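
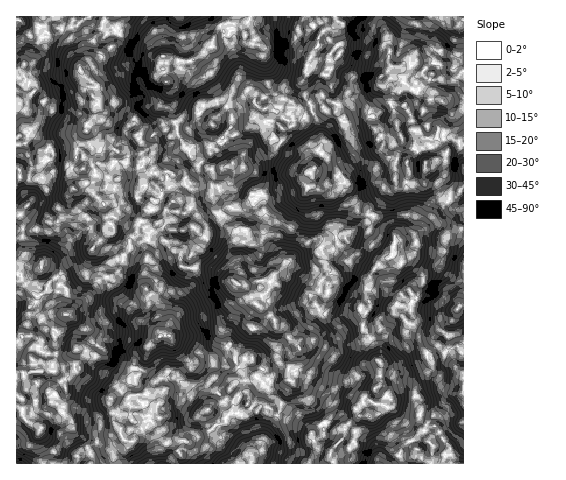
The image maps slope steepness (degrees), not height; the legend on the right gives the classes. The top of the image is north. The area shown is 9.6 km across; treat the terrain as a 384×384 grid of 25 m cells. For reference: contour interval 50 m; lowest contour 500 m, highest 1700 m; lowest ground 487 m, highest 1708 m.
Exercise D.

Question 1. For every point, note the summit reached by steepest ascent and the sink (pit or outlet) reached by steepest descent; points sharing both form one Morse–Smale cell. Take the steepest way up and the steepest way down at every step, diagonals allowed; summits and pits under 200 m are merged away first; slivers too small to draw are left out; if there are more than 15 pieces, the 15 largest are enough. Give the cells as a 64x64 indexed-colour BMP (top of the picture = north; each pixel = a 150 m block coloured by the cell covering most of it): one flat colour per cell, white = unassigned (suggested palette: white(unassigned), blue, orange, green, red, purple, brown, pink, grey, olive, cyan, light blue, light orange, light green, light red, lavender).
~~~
<image width="64" height="64" href="data:image/bmp;base64,Qk12CAAAAAAAAHYAAAAoAAAAQAAAAEAAAAABAAQAAAAAAAAIAAATCwAAEwsAABAAAAAAAAAA////ALR3HwAOf/8ALKAsACgn1gC9Z5QAS1aMAMJ34wB/f38AIr28AM++FwDox64AeLv/AIrfmACWmP8A1bDFACIiIiIhEREREREREAAAAAAAAAAAAAADMzMzMwAAAAAAIiIiIiEREREREREQAAAAAAAAAAAAAAMzMzMzMAAAAAAiIiIiIhERERERERAAAAAAAAAAAAAERDMzMzMwAAAAACIiIiIiIiIRERERERAAAAAAAAAAAAREQzMzMzMwAAAAIiIiIiIiIiERERERERAAAAAAAAAARERDMzMzMzMAAAAiIiIiIiIiERERERERERAAAAAAAAREREMzMzMzMzAAACIiIiIiIiIRERERERERAAAAAAAERERERDMzMzMzMAAAIiIiIiIiIhEREREREREAAAAAAEREREREREQzMzMzAAAiIiIiIiIhEREREREREQAAAAAARERERERERDMzMzMwACIiIiIiIiIREREREREREQAAAABEREREREREMzMzMzMAIiIiIiIiIiERERERERERAAAAAAREREREREQzMzMzMzMiIiIiIiIiIhEREREREREQAAAABERERERERDMzMzMzMyIiIiIiIiIiIRERERERERERERAUREREREREMzMzMzMzIiIiIiIiIiIhERERERERERERERREREREREQzMzMzMzAiIiIiIiIiIiERERERERERERERFERERERERDMzMzMzMCIiIiIiIiIiIhERERERERERERERREREREREMzMzMzMAIiIiIiIiIiIiIRERERERERERERFEREREREMzMzMzMwAiIiIiIiIiIiIhEREREREREREREUREREREQzMzMzMzACIiIiIiIiIiIiIhERERERERERERFEREREQzMzMzMzMAIiIiIiIiIiIiIhEREREREREREREURERERDMzMzMzMwAiIiIiIiIiIiIiERERERERERERERFEREREMzMzMzMzACIiIiIiIiIiIiIRERERERERERERERREREQzMzMzMzMwIiIiJ3IiIiIiIhEREREREREREREREURERDMzMzAAAzMiIiIndyIiIiIiERERERERERERERERREREMzMzMDMzMyIiIid3ciIiIiEREREREREREREREREUREQzMzMzMzMzIiIiJ3dyIiIiIRERERERERERERERERRERDMzMzMzMzMiIiJ3d3ciIiIhERERERERVVVRERERREREQzMzMzMzMyIiJ3d3d3ciIhERERERERFVVVERERRERERDMzMzMzMzInd3d3d3d3IiIREREREREVVVVREREUREREQzMzMzMzMnd3d3d3d3ciIhERERERERVVVVURERREREREMzMzMzMyd3d3d3d3d3IiERERERERFVVVVVERFERERERDMzMzMzJ3d3d3d3d3ciIREREREREVVVVVVVFEREREREMzMzMzMnd3d3d3d3d3IhERERERERVVVVVVVVVUREREQAMzMzMyd3d3d3d3d3chERERERERVVVVVVVVVVVUREQAAAMzMzJ3d3d3d3d3d8EREREAERVVVVVVVVVVVVVUQAAAADMzMnd3d3d3d8fMwRERERAAVVVVVVVVVVVVVVQAAAAAAzMyd3d3d3d3zMzMERERAAZlZVVVVVVVVVVVuwAAAAAAMwInd3d3d3zMzMzBEQAABmZmZVVVVVVVVVu7sAAAAAAAAid3d3d3zMzMzMwQAAAGZmZmVVVVVVVVW7uwAAAAAJkCJ3d3fHzMzMzMzMAAAAAGZmZmZVVVVVW7u7uwAAAJmZInd3d8zMzMzMzMgAAAAABmZmZmZlVVVbu7u7CZmZmZkAqqd6zMzMzMzMgAAAAAAGZmZmZmZVVbu7u7uZmZmZmQCqqqrMzMzMzIiIAAAAAAZmZmZmZru7u7u7u5mZmZmZAAAKqqzMzMzMiIgAAAAAAGZmZmZmW7u7u7u7mZmZmZkAAAqqrMzMzIiIiIAAAAAAZmZmZmVbu7u7u7u5mZmZmQAAqqqszMzMiIiIiGZmAABmZmZVVVW7u7u7u7mZmZmZAAqqqqrMzMzIiIiGZmZgAGZmZVVVVbu7u7u7uZmZmZkAqqqqqszMzMyIiIZmZgAAZmZlVVVbu7u7u5m5mZmZmQCqqqqqzMzMiIiIhmZmAAAGZlVVVVu7u7u5mZmZmZmZAKqqqqqsyIiIiIiGZmYAAABlVVVVW7u7u7mZmZmZmZkKqqqqqqyIiIiIiGAAZgAAAAVVVVW7u7u7uZmZmZmZmQqqqqqqqoiIiIiIgAAGAAAAZmZQAN3b27u7mZmZmZmZAKqqqqqoiIiIiIgAAAZmZmBmZgAN3d3d3bu5mZmZ7pkACqqqqqiIiIiIiAAABmZmZmb/8A3d3d3d27mZmZ7u6QCqqqqqqIiIiIiIAABmZmZmZv///d3d3d3dmZmZnu7pCqqqqqqIiIiIiIAABmZmZmZm///93d3d3d2ZmZme7ukKqqqqoIiIiIiIgAAGZmZmZmb///8ADd3d3dmZme7u7gAKqqqqCIiIiIiAAAZmZmZmZv///wAN3d3d3u7u7u7uAACqqqoAiIiIiIAAAAZmZmZv////AADd3d3e7u7u7u4AAKqqqgAAiIiIgAAAAGZmZm/////wAN3d3d7u7u7u7gAAqqqgAACIiIiAAAAAZmZv//////AA3d3d3u7u7u7uAACqqgAAAAiIiIAAAAAAZm///////wDd3d3e7u7u7u4AAKqqAAAACIiIgAAAAAAAD///////8N3d3d7u7u7u7gAAqqoAAACIiIiAAAAAAAAP////////3d3d7u7u7u7u"/>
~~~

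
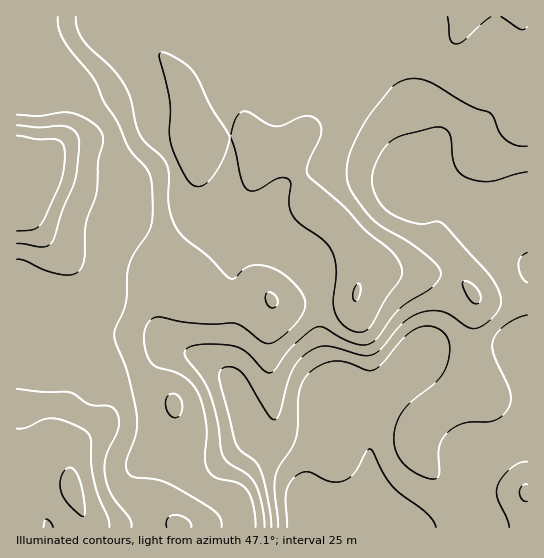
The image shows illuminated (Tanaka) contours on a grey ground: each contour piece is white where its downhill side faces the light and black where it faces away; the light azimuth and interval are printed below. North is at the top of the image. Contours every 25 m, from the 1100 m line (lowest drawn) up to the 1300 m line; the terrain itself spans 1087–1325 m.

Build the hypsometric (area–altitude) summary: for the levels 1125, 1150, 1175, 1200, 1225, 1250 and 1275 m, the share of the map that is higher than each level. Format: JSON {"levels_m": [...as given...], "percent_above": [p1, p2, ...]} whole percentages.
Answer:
{"levels_m": [1125, 1150, 1175, 1200, 1225, 1250, 1275], "percent_above": [87, 75, 66, 40, 22, 10, 6]}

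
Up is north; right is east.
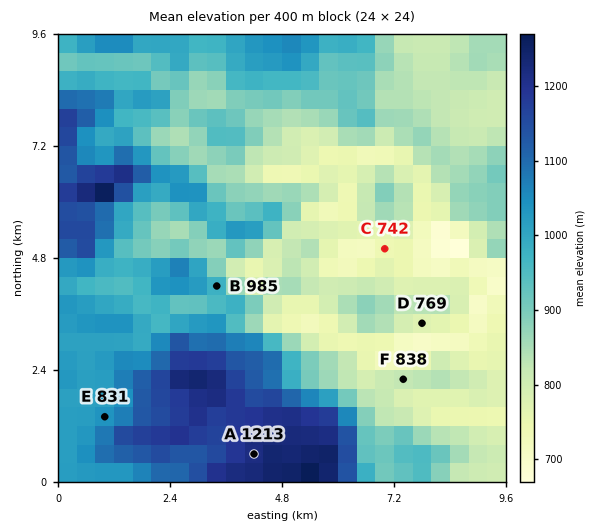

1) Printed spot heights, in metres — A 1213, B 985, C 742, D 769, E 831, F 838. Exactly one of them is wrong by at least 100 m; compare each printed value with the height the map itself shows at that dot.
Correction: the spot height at E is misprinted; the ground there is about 1031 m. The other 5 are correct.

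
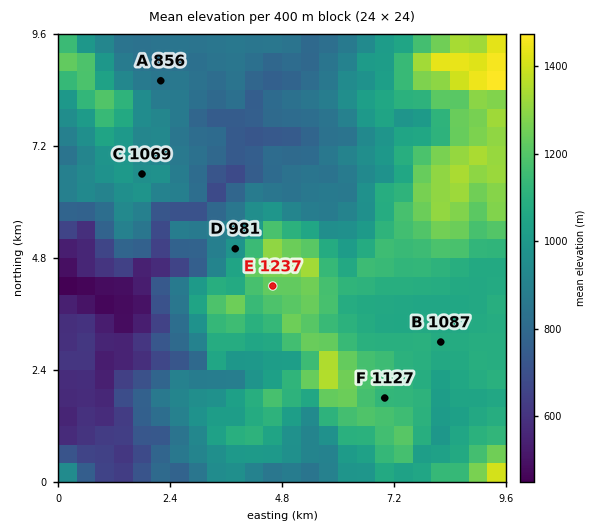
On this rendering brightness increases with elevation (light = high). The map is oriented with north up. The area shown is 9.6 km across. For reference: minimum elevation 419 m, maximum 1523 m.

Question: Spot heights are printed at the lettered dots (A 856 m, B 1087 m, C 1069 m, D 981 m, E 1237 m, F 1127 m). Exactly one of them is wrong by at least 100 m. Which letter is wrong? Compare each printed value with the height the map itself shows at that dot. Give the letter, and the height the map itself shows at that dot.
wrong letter C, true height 944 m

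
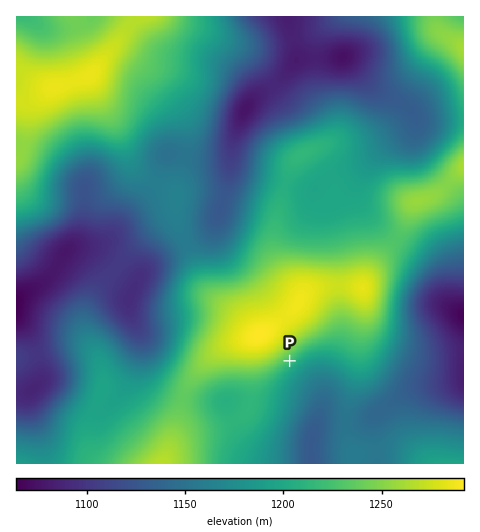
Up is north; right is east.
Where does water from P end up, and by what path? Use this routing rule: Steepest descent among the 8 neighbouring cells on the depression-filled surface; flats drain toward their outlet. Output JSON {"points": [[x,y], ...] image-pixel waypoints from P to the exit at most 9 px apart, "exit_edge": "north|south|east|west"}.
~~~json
{"points": [[290, 361], [299, 370], [308, 379], [318, 389], [321, 398], [321, 407], [319, 417], [315, 426], [313, 435], [312, 445], [312, 454], [312, 463]], "exit_edge": "south"}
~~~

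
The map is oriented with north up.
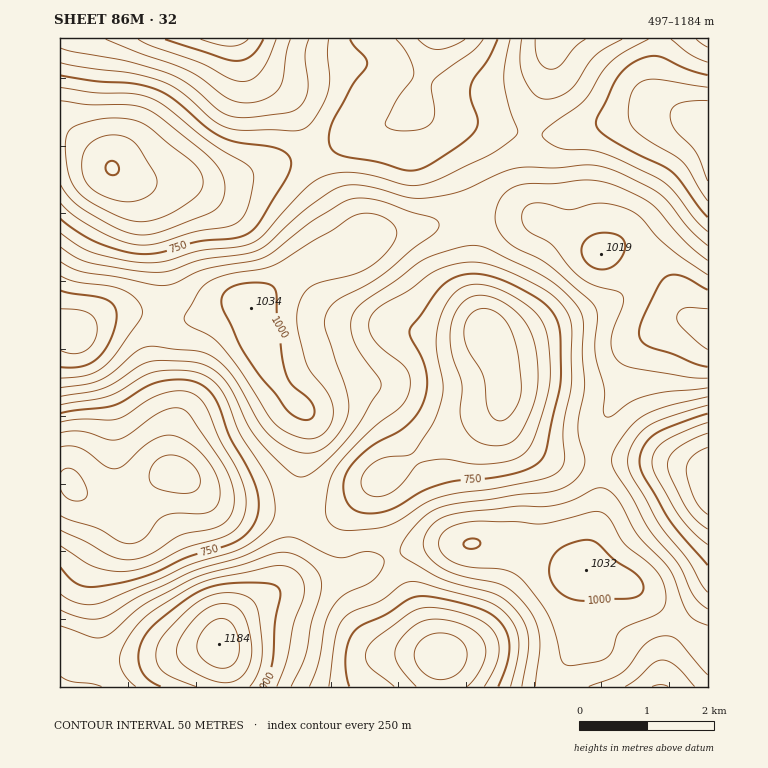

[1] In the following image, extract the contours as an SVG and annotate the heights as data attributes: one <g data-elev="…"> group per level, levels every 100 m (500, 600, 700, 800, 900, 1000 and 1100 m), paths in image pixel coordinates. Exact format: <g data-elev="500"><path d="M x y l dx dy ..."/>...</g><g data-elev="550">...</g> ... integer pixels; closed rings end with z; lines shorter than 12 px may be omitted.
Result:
<g data-elev="500"><path d="M111 175l-5-4 0-5 2-4 5-1 5 3 1 5-3 5z"/></g><g data-elev="600"><path d="M432 678l-10-7-6-8-2-9 3-9 7-7 10-4 12-1 11 5 7 6 3 7 0 8-4 9-5 6-9 4-8 2z"/><path d="M708 514l-8-7-5-8-7-17-2-12 1-7 5-6 7-6 9-4"/><path d="M60 447l11-1 10 2 25 18 10 3 9-4 16-17 12-8 12-5 10 1 17 9 14 13 10 17 4 17-2 12-6 7-10 3-25-1-12 2-8 6-12 17-12 5-12-1-23-14-27-8-11-4"/><path d="M496 420l-5-4-2-5-6-35-15-26-4-13 0-10 4-9 6-7 7-2 12 2 12 9 8 15 5 22 3 29-2 15-4 8-7 8-7 4z"/><path d="M130 220l-16-5-23-13-10-7-7-9-6-15-3-24 2-13 6-7 14-5 19-4 19 0 13 3 12 7 39 31 11 12 3 9-1 8-5 7-10 8-16 10-14 6-14 3z"/></g><g data-elev="700"><path d="M394 687l-25-21-3-8 1-9 8-10 34-25 10-5 10-2 20 3 21 6 14 6 9 9 5 10 1 13-4 14-11 19"/><path d="M708 545l-16-13-14-18-22-39-4-13 3-11 9-10 20-10 24-8"/><path d="M371 496l-6-4-4-7 1-8 4-7 7-7 8-4 26-3 5-2 17-24 7-14 6-17 1-12-6-37 0-17 5-20 10-17 6-6 8-4 8-2 9 1 22 7 26 16 9 11 6 13 3 15 1 27-1 15-5 20-10 29-6 12-13 9-19 4-22 1-30-5-22 3-7 4-12 16-10 9-12 5z"/><path d="M60 422l19-3 37 0 9-3 22-15 14-7 18-3 13 2 9 6 6 10 13 31 20 37 5 13 1 12-1 10-3 9-6 8-7 5-11 5-33 9-30 15-19 7-18 2-20-4-12-5-26-17"/><path d="M708 201l-24-38-8-7-25-14-14-10-7-8-2-12 2-14 3-8 5-6 7-4 14-1 49 8"/><path d="M60 87l34 6 39 1 20 5 15 10 43 34 36 21 5 7 2 7-7 30-4 9-7 6-10 4-32 5-44 13-19-1-23-9-31-17-17-15"/><path d="M483 39l-10 12-34 24-6 6-2 7 4 26-4 10-11 5-17 2-13-2-5-5 11-24 15-19 3-6-1-9-4-10-13-17"/></g><g data-elev="800"><path d="M329 687l6-49 3-11 5-7 8-8 27-10 24-17 10-4 10 2 63 17 11 6 11 8 8 13 4 16-2 16-6 28"/><path d="M652 687l8-2 8 2"/><path d="M708 592l-7-9-13-23-30-37-27-48-3-13 1-9 4-10 6-8 8-8 18-9 43-13"/><path d="M341 530l-10-6-5-10 2-24 5-16 10-15 22-23 13-12 24-18 5-8 3-11-1-11-4-9-25-20-9-12-2-12 2-7 3-5 11-8 24-12 25-19 17-7 17-3 17 1 22 8 33 16 16 11 7 8 5 9 4 17-1 52-8 42 1 34-4 10-8 6-13 4-46 9-37 4-19 5-13 6-26 17-13 6-31 3z"/><path d="M60 405l49-9 11-5 23-15 14-5 28-1 19 5 12 8 9 13 15 37 29 47 4 14 2 15-2 12-8 10-14 12-15 8-46 13-32 15-60 25-9 1-10-2-10-3-9-6"/><path d="M708 232l-14-14-22-28-13-11-39-19-19-7-12-3-22 0-9-3-12-6-4-5 1-4 5-5 36-27 17-27 11-12 13-9 23-13"/><path d="M60 63l28 5 43 5 31 8 21 12 31 28 15 7 14 2 54 1 8-3 7-6 9-13 6-14 3-15-3-26 2-15"/><path d="M510 39l-5 27-1 15 5 28 8 20 0 5-6 7-20 13-52 25-15 5-12 2-53-13-16-1-16 3-10 4-10 8-42 47-11 8-16 5-39 4-39 11-27 0-36-8-16-7-21-14"/><path d="M671 39l19 15 18 8"/></g><g data-elev="900"><path d="M291 687l15-33 5-30 9-27 2-12-2-8-5-9-11-9-12-5-9-2-10 2-28 10-36 9-16 5-50 27-30 27-10 5-12 0-31-11"/><path d="M589 687l22-9 10-5 8-7 16-22 9-5 10-3 6 0 7 4 31 35"/><path d="M60 676l11 5 20 2 10 4"/><path d="M708 625l-12-4-8-7-5-10-13-34-32-34-19-35-6-7-7-5-10-1-24 12-18 5-37 1-48 5-18 4-12 4-9 9-6 11 0 11 7 10 11 8 12 6 41 8 10 4 13 11 15 19 5 11 2 16-5 44"/><path d="M60 388l27-4 14-4 13-9 21-18 10-6 10-1 46 6 13 6 15 14 11 15 19 36 14 16 12 8 14 5 10 1 10-2 10-7 10-11 7-14 3-11-3-21-21-59 0-8 2-9 5-6 6-5 30-16 17-12 27-23 22-15 5-9-2-5-7-3-18-5-32-11-24-3-12 4-30 18-39 31-10 6-12 4-49 8-34 16-15 0-37-8-34-5-12-4-12-6"/><path d="M708 260l-22-18-27-31-9-8-25-13-20-8-21-2-28 4-36 1-8 3-7 5-5 7-4 10-1 8 1 7 4 9 6 6 9 7 24 11 10 7 40 35 7 8 2 10-3 34 9 35-1 24 2 5 3 1 3-1 19-14 16-6 21-4 41-4"/><path d="M106 39l33 14 46 16 16 9 27 20 8 4 10 1 10-1 11-4 8-5 4-5 4-8 3-27 4-14"/><path d="M535 39l1 12 3 10 5 6 6 2 6-1 5-3 13-17 11-9"/></g><g data-elev="1000"><path d="M264 687l9-26 2-39 5-30-2-4-5-3-23-2-29 1-20 7-21 13-30 25-6 9-4 8-2 8 1 9 6 13 7 6 9 5"/><path d="M577 600l56-2 8-4 2-4 0-5-6-10-22-15-19-18-7-2-10 1-13 4-9 6-6 9-2 10 2 10 6 10 9 6z"/><path d="M466 548l10 0 4-3 0-4-6-2-7 0-3 4 0 3z"/><path d="M302 419l5 1 5-2 2-4 0-5-4-8-18-16-6-11-4-20-7-65-6-5-11-1-17 1-11 4-7 6-1 11 19 42 17 27 18 20 10 15 8 7z"/><path d="M60 367l22-1 9-3 7-5 7-8 5-10 5-13 2-11-3-10-8-6-46-10"/><path d="M708 290l-27-14-9-1-7 2-6 8-13 26-6 14-1 8 3 8 6 5 26 8 22 10 12 3"/><path d="M598 269l7 0 6-2 9-8 4-7 1-7-1-5-4-4-9-3-12 0-8 3-7 6-3 8 3 9 6 7z"/><path d="M165 39l59 20 12 2 9-1 6-4 7-8 5-9"/></g><g data-elev="1100"><path d="M216 681l13 1 11-4 7-8 4-12 0-17-5-22-7-10-11-5-15 1-14 9-15 18-7 16 0 8 6 9 16 10z"/></g>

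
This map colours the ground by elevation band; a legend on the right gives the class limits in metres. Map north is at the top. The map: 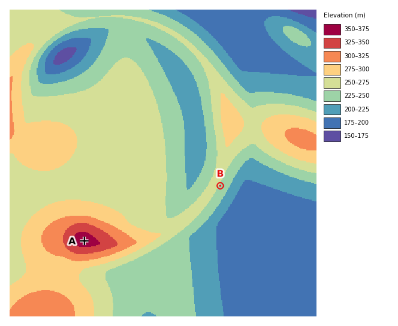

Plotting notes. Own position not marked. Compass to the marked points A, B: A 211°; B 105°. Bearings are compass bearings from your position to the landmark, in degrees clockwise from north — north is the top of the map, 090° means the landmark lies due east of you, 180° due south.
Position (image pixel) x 132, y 162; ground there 270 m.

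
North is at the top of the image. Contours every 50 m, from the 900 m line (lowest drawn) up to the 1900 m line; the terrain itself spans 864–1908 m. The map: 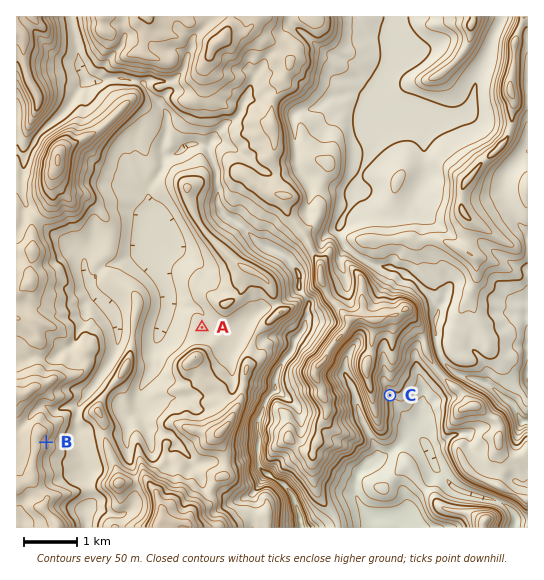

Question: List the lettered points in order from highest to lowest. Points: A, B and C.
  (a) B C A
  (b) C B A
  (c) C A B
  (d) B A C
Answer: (d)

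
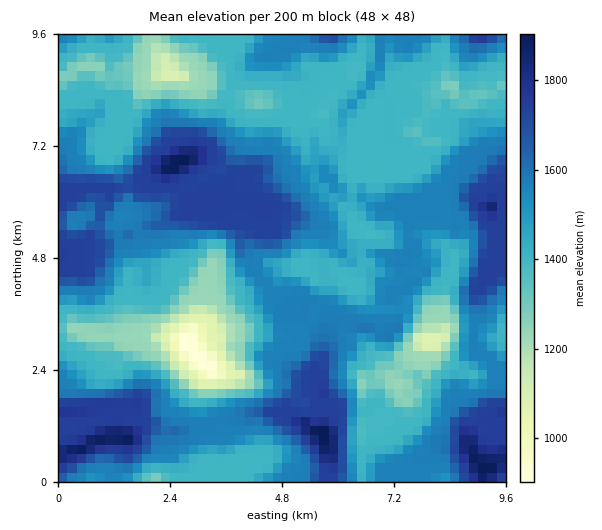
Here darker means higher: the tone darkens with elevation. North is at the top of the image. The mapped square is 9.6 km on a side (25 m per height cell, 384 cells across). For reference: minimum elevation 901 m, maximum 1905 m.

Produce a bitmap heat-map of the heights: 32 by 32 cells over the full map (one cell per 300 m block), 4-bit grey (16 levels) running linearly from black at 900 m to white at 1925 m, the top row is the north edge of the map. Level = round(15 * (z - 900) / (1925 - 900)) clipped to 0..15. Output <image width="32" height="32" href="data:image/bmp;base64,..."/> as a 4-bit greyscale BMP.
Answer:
<image width="32" height="32" href="data:image/bmp;base64,Qk12AgAAAAAAAHYAAAAoAAAAIAAAACAAAAABAAQAAAAAAAACAAATCwAAEwsAABAAAAAAAAAAAAAAABEREQAiIiIAMzMzAERERABVVVUAZmZmAHd3dwCIiIgAmZmZAKqqqgC7u7sAzMzMAN3d3QDu7u4A////ALqaqXd3d3eJqsy4mqqpve3curuZmHd3eJrNuIqqqs7u3u3duqmZiIib3rd4iqrO3cze7cqqqqqave63d3iqzczMzMzKqqqqvM3ct3d3irzMzMzMypiJmrzMzLh3ZoqrzKqqvLp2RWaKvMymdlZ5qqqph4mYUxEkerzLlmVWaIiamHd3dTEBNpqry5d2VVaJqnd2ZVQQE1aaqrupiGQ0iqh1VVVTECNFeaqqqaqUM2qXdmZVVTIjVoqqqqqqp1VqqIiHd3dURWeaqqqpmahViqmqqXd3dVV4mqqZh4qpd4zKzLqIh3ZVeamYeHeJqpeLzMzLmIh3VYqoh4eIiqqoeszMy6qpiHaaqpiJmJmqmHnMzMuqqqqZvMy6qod3mpmazLq6qrvMzMzMy6qHiaqqqszLu6qrzMzMzMupiJqqqqzdzMy7zMzMzMy6mYmJqqqszMzMvM3MzMzLqpqId4iaq8yqmZvO7czMyqmZd3d3eaq8qod5ze7cqqqoiHd3d3iqqqqHeKzMy6mqiIeHd3d3iaqJh3iqu6qIiHd3h3d3d4iIiIh3ipiId3d3d5h3d3d3iHd3dmZmZ3dnd3eJh3d3ZndndmVURVZ3d4d3eJd3dmd3ZWZlUzVWeJmYd3eYd3eId4dndVNFZ3mqqZmHmZmHmpiYiIZVd3d4mqqrqJqqmKvK"/>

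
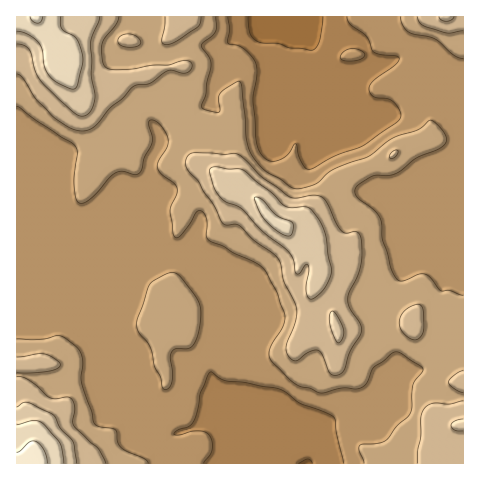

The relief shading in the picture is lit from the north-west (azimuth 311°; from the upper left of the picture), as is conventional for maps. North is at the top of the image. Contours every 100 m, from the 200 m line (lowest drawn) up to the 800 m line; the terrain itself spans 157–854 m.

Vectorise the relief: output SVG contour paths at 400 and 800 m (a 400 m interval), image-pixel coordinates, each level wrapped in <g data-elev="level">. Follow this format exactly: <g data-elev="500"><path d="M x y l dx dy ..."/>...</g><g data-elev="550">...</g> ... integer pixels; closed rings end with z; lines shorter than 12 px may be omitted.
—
<g data-elev="400"><path d="M148 463l-4-4-18-8-5-4-3-5-1-10-2-2-17-4-4-3-2-12-11-29 1-25-6-10-12-9-5-2-18 3-24 0"/><path d="M163 389l5 0 4-7 1-10-3-15 1-4 4-4 13 0 5-3 5-11 3-16-1-12-4-9-15-21-8-5-10 4-13 9-13 38 2 10 12 15 3 18 7 11z"/><path d="M463 295l-14-5-9 0-9-12-6-4-7 0-15 7-6-2-6-10-8-28-1-17-2-7-7-8-15-10-3-6 2-7 13-9 6-2 12 1 8-2 21-16 25-11 4-4 1-4-7-12-7-6-3-1-12 10-27 9-23 18-35 13-18 14-15 5-8-1-12-9-16-9-13-17-5-15-1-22-5-34-5 1-15 11-2 4 2 12-1 2-13-2-4-2 4-13 1-12 4-19-2-7-8-11 2-4 12-10 2-5-1-10"/><path d="M17 106l58 40 2 7-3 23 0 11 2 12 5 4 4-1 7-5 17-19 7-5 7-2 13 4 4-2 2-5 2-10 8-17-3-19 4-2 6 4 7 9 2 8-2 7-8 13 0 7 3 6 13 9 3 6 0 5-7 16 4 26 2 2 4-2 10-12 6-12 5-1 3 3 3 6-1 15 2 4 47 23 10 8 12 22 8 24-2 11-13 21-1 9 4 6 22 21 26 9 21-5 18 0 7-5 7-16 22-15 6 2 19 13 2 4-10 14-1 22-2 7-13 12-12 15-7 2-18 3-1 5 5 12"/><path d="M400 17l3 9 6 6 25 7 20 16 9 4"/></g><g data-elev="800"><path d="M47 463l-3-14-4-5-5-3-6 1-9 9-3 1"/><path d="M30 17l3 4 5 2 3-2 2-4"/></g>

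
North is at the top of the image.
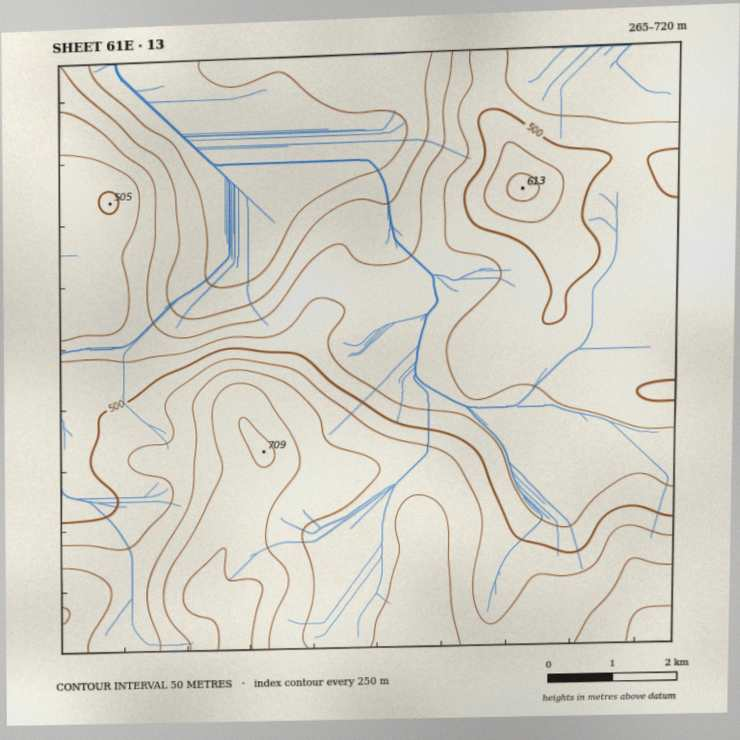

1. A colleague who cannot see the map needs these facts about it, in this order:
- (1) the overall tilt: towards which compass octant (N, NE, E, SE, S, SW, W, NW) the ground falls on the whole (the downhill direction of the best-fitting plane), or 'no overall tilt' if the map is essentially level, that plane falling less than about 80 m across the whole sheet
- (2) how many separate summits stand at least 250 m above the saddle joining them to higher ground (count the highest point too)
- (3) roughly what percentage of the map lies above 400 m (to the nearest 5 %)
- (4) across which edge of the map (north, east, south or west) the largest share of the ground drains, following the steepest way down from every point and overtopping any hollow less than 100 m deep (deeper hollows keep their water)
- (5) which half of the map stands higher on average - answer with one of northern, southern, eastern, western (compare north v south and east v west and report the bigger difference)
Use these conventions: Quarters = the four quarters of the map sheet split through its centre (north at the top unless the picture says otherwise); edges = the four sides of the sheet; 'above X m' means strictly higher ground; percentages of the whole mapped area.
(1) Overall the map slopes down towards the north.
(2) Counting only tops that stand 250 m proud, the map has 1 summit.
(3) Ground above 400 m makes up about 80 % of the sheet.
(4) Most of the ground drains across the northern edge.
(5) Taken as a whole, the southern half is higher than the northern.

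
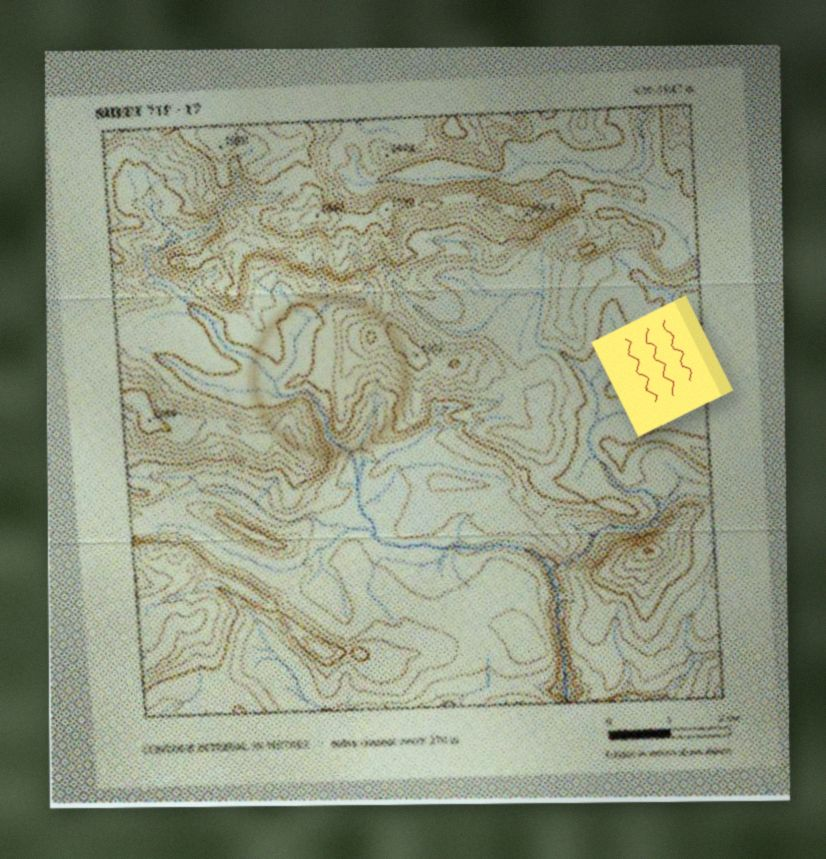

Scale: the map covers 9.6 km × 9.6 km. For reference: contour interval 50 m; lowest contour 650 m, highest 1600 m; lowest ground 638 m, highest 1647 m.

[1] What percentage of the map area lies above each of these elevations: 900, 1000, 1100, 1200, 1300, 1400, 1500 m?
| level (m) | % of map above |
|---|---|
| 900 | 77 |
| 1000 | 55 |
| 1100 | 35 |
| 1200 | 24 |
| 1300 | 12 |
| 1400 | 7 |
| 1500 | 3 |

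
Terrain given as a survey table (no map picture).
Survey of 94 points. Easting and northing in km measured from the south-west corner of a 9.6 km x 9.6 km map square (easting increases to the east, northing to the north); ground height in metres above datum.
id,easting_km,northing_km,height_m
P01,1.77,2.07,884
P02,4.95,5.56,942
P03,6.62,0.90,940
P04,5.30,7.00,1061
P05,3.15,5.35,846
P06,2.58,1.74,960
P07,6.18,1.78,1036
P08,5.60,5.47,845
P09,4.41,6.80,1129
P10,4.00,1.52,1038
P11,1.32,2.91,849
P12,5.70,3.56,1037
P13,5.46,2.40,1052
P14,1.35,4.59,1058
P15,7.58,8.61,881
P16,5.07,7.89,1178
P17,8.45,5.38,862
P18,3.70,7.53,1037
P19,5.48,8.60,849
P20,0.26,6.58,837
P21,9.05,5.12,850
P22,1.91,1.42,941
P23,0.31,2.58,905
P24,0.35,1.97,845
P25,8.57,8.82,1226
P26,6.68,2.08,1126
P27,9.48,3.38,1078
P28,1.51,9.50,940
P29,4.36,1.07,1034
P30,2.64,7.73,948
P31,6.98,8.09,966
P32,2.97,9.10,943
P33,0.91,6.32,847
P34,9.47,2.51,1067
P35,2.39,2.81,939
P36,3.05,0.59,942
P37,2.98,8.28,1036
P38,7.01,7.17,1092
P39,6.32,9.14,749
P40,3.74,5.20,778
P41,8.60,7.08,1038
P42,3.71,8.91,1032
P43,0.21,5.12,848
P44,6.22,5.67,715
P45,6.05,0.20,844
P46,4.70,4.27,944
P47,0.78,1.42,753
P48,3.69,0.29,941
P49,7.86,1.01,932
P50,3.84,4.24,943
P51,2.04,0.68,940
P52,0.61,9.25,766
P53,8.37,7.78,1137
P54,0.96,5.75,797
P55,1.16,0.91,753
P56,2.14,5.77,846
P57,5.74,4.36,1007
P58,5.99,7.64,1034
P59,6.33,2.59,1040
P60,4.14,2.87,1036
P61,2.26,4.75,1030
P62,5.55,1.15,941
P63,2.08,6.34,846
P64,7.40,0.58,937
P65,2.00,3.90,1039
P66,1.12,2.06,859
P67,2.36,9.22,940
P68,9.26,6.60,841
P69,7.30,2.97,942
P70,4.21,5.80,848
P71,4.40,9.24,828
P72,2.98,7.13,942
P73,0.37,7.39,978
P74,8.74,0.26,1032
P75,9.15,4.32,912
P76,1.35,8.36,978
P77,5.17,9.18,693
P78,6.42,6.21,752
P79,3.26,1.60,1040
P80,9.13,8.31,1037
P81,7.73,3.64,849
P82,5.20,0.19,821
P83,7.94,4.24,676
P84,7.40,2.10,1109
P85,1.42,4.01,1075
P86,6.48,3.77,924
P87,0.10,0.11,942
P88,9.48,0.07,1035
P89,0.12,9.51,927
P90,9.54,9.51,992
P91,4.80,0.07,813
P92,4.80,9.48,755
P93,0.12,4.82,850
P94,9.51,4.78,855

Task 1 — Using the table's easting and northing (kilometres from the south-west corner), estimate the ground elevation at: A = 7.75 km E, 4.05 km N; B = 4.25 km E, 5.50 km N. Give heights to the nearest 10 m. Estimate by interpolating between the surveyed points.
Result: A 690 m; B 860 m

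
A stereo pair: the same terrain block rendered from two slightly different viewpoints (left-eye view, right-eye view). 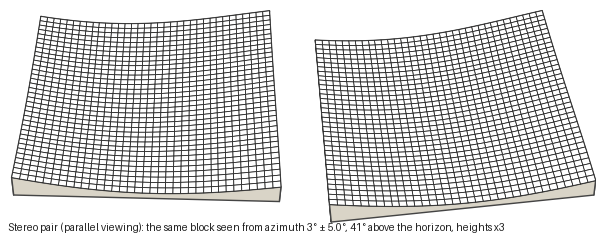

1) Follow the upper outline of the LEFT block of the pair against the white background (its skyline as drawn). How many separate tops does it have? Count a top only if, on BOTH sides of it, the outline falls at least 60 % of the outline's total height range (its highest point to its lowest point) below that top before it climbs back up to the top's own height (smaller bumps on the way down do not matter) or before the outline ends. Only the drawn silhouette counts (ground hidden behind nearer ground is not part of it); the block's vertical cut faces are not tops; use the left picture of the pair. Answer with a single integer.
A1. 2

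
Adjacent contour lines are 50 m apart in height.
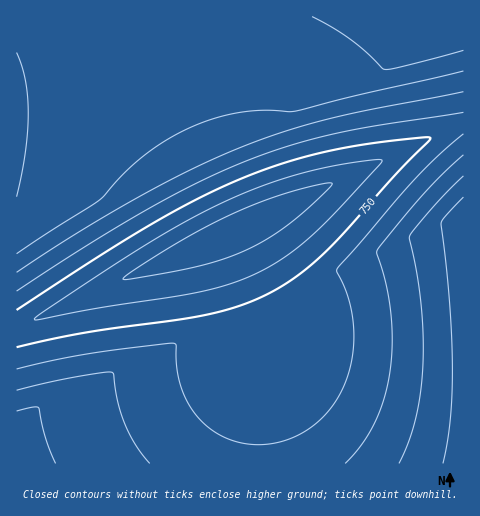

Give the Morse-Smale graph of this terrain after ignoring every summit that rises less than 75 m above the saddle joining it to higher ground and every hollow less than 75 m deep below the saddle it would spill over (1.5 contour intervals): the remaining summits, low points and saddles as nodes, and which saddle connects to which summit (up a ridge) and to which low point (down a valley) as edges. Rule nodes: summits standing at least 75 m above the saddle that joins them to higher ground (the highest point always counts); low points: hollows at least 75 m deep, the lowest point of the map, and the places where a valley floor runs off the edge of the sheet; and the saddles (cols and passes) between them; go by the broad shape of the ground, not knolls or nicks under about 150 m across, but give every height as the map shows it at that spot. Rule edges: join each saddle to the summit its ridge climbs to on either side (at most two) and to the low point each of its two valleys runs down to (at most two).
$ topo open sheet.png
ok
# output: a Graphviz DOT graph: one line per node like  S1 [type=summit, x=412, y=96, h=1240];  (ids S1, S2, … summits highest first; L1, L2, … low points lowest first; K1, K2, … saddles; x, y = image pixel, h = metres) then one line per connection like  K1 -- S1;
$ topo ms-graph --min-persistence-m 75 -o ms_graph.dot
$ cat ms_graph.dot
graph terrain {
  S1 [type=summit, x=237, y=227, h=893];
  L1 [type=low, x=463, y=22, h=512];
  L2 [type=low, x=463, y=217, h=517];
  L3 [type=low, x=17, y=462, h=585];
  K1 [type=saddle, x=463, y=123, h=722];
  K2 [type=saddle, x=255, y=463, h=685];
  K1 -- S1;
  K1 -- L1;
  K1 -- L2;
  K2 -- S1;
  K2 -- L2;
  K2 -- L3;
}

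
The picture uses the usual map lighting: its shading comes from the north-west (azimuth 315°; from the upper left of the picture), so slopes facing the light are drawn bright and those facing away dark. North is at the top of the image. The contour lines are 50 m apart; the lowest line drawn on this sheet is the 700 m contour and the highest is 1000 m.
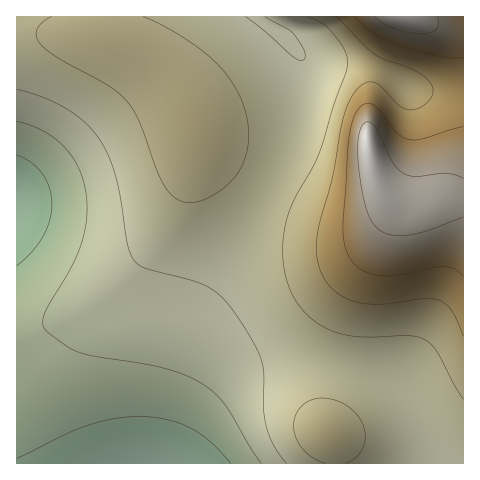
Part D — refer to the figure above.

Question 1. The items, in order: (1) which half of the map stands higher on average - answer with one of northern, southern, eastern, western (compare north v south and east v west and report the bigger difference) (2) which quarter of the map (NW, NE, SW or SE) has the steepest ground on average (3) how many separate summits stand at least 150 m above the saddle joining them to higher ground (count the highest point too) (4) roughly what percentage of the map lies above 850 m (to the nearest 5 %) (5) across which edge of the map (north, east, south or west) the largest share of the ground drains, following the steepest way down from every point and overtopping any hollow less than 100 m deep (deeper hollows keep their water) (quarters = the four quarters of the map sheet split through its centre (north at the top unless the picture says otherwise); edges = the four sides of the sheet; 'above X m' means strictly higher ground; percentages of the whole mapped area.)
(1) Taken as a whole, the eastern half is higher than the western.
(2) Slopes are steepest in the north-east quarter.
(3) There is 1 summit with 150 m or more of prominence.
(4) About 35 % of the map lies above 850 m.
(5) Most of the ground drains across the southern edge.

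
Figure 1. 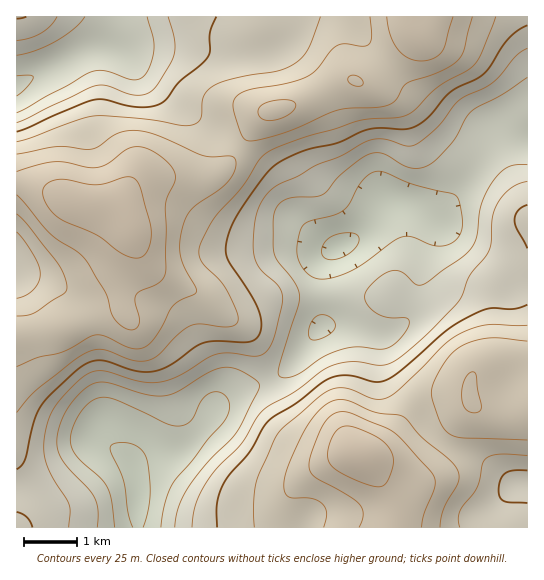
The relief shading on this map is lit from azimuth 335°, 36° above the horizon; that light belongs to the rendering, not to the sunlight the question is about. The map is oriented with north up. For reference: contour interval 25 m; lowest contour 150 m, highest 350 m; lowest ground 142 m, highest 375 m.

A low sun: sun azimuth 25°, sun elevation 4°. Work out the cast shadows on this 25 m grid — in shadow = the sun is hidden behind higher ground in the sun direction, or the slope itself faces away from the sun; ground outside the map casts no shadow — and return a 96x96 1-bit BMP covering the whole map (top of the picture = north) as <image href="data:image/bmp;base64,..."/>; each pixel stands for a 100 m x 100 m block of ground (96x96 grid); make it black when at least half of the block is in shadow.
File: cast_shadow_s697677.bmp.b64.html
<image width="96" height="96" href="data:image/bmp;base64,Qk2+BAAAAAAAAD4AAAAoAAAAYAAAAGAAAAABAAEAAAAAAIAEAAATCwAAEwsAAAIAAAAAAAAA////AAAAAAAAAAAAAAAAAAAAAAAAAAAAAAAAAAAAAAAAAAAAAAAAAAAAAAAAAAAAAAAAQAAAAAAAAAAAAAAA/AAAAAAAAAAAAAAA/4AAAAAAAAAAAAAA/8AAAAAAAAAAAAAA/8AAAAAAAAAAAAAA/8AAAAAAAAAAAAAAf4AAAAwAAAAAAAAAPwAAAB4AAAAAAAAADAAAAD8AAAAAAAAAAAAAAH8AAAAAAAAAAAAAAH8AAAAAAAAAAAAAAP8AD8AAAAAAAAAAAf8AH/AAAAAAAAAAA/4AH/wAAAAAAAAAAcAAP/4AAAAAAAAAAAAAP/8AAAAAAAAAAAAAP/+AAAAAAAAAAAAAP//AAAAAAAAAAAAAP//AAAAAAAAAAAAAP//gAAAAAAAAAAAAP//wCAAAAAAAAAAAP//wPgAAAAAAAAAAP//4P4AAAAAAAAAAP//8P8AAAAAAAAAAH//8P+AAAAAAAAAAH//wH/AAAAAAAAAAH//gH/gAAAAAAAAAH/+AH/gAAAAAAAAAD/+AH/gAAAAAAAAAB/8AH/gAAAAAAAAAA/4AH/AAAAAAAAAAAfwAH+AAAAAAAAAAAPAAH4AAAAAAAAAAAEAADgAAAAAAAAAAAAAAAAAAAAAAAAAAAAAAAAAAAAAAAAAAAAAAAAAAAAAAAAAAAAAAAAAAAAAAAAAAAAAAAAAAAAAAAAAAAAAAAAAAAAAAAAAAAAAAAAAAAAAAAAAAAAAAAAAAAAAAAAAAAAAAAAAAAAAAAABwAAAAAAAAAAAAAAD8AAAAAAAAAAAAAAD+AAAAAAAAAAAAAAD/AAAAAAAAAAAAAAD/gAAAAAAAAAAAAAD/gAAAAAAAAAAAAAD/gAAAAAAAAAAAAAD/gAAAAAAAAAAAAAD/gAAAAAAAAAAAAAD/AAAAAAAAAAAAAAD+AAAAAAAAAAAAAAD8AAAAAAAAAAAAAAD4AAAAAAAAAAAAAADwAAAAAAAAAAAAAADAAAAAAAAAAAAAAAAAAAAAAAAAAAfAAAAAAAAAAAAAAP/gAAAAAAAAAAAAA//wAAAAAAAAAAAAD//wAAAAAAAAAAAAH//wAAAAAAAAAAAAH//gAAAAAAAAAADwn//AAAAAAAAAAAH///+AAAAAAAAAAAP///8AAAAAAAAAAAP///+AAAAAAAAAAAP///+AAAAAAAAAAAP/9//AAAAAAAAAAAH/5//AAAAAAAAAAAAeA//AAAAAAAAAAAAAA//AAAAAAAAAAAAAA/8AAAAAAAAAAAAAA/wAAAAAAAAAAAAAAfAAGAAAAAAAAAAAAAAAPAAAAAAAAAAAAAAAfgAAAAAAAAAAAAAA/gAAAAAAAAAAAAAA/gAAAAAAAAAAAAAB/AAAAAAAAAAAAAAI4AAAAAAAAAAAAAAYAADAAAAAAAAAAAAAAADgAAAAAAAAAAAAAADwAAAAAAAAAAAAAADwAAAAAAAAAAAAAADgAAAAAAAAAAAAAAAAAAAAAAAAAAAAAAAAAAAAAAAAAAAAAAAAAAAAAAAAAAAAAAAAAAAAAAAAAAAAAAA="/>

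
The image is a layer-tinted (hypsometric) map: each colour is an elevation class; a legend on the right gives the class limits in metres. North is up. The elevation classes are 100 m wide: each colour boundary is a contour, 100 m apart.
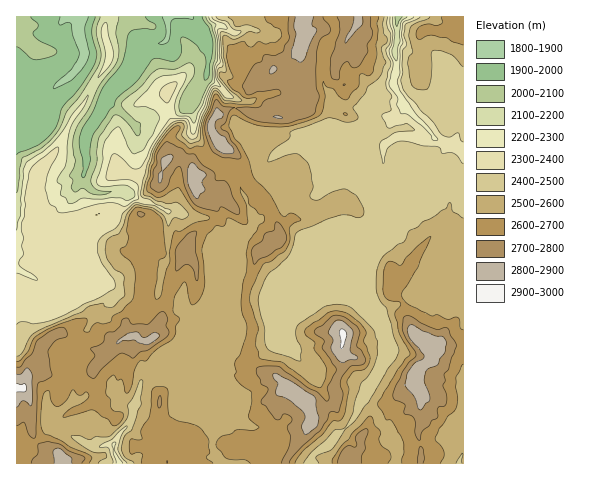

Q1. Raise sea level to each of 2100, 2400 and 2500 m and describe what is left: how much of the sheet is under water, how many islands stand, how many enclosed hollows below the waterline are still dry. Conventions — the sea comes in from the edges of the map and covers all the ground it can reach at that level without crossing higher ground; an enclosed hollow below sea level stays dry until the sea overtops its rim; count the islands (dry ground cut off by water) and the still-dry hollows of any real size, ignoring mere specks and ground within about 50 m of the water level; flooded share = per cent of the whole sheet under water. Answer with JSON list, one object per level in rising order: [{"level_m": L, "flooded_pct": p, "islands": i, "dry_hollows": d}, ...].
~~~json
[{"level_m": 2100, "flooded_pct": 9, "islands": 0, "dry_hollows": 0}, {"level_m": 2400, "flooded_pct": 23, "islands": 0, "dry_hollows": 0}, {"level_m": 2500, "flooded_pct": 41, "islands": 0, "dry_hollows": 0}]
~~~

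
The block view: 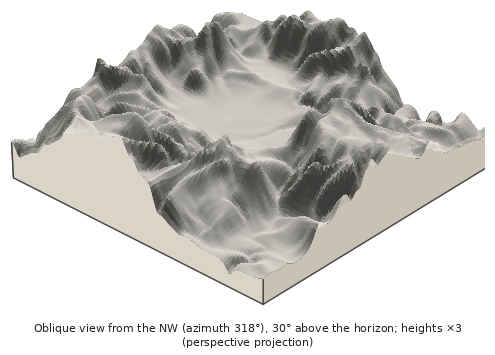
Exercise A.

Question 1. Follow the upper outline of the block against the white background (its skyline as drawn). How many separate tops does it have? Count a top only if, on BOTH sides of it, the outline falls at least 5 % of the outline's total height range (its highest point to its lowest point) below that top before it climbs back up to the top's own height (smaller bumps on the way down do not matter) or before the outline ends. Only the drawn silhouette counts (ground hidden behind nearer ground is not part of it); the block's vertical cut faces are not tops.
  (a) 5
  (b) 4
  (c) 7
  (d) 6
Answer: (d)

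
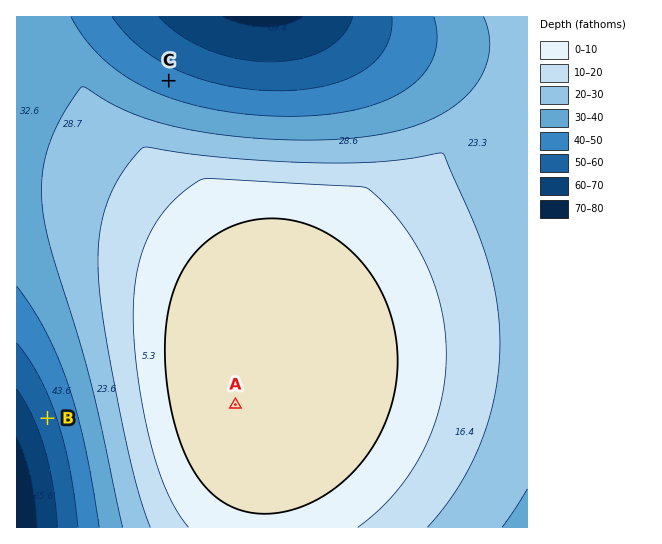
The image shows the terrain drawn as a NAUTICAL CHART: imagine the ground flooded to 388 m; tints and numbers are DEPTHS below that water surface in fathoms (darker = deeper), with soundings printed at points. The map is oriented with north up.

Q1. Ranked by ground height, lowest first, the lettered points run B C A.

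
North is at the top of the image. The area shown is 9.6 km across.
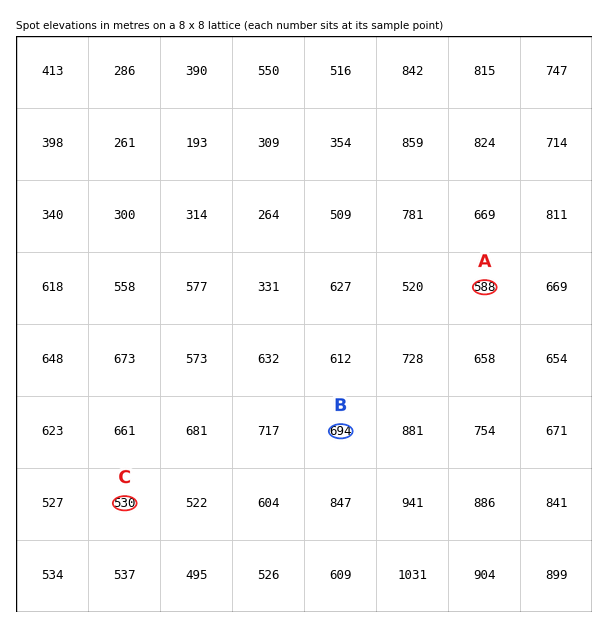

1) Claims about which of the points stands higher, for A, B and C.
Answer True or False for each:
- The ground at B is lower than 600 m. False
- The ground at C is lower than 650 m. True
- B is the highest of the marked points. True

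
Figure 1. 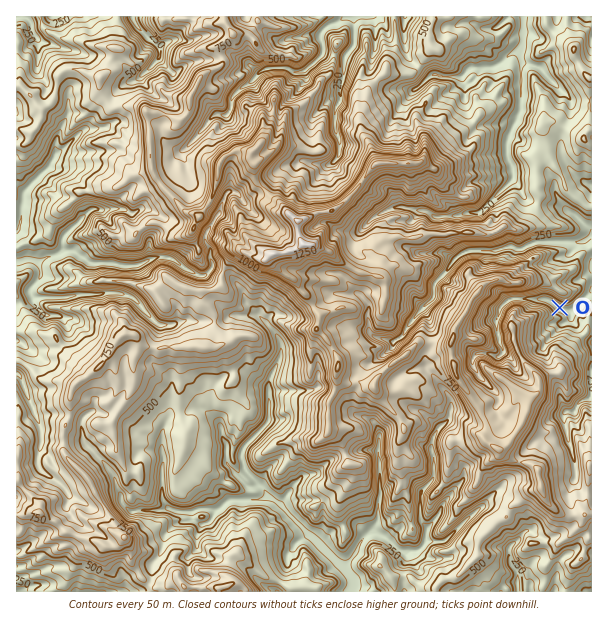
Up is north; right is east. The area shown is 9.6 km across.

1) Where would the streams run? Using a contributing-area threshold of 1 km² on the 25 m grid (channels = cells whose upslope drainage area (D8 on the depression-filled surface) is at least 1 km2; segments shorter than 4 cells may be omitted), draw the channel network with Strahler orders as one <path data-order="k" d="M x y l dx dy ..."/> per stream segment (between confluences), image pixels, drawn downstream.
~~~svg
<path data-order="3" d="M345 567l2 2 0 3 6 6 1 3 0 6-3 4"/><path data-order="1" d="M509 549l0 9 1 2 0 3 8 10 0 18"/><path data-order="2" d="M426 542l-3 3 0 1-6 5-18 0-12-12-1 0-3-3-6-3-9 1"/><path data-order="2" d="M368 534l-8 8-4 9 0 3-6 6 0 1-5 6"/><path data-order="1" d="M203 524l6-2 4-4 0-3 3-5"/><path data-order="1" d="M464 522l-18 18-3 2-17 0"/><path data-order="2" d="M216 510l2 0 9-9 3-1 31 0 2-2 12 2"/><path data-order="2" d="M170 509l6 1 1 2 15 0 6-3 14 0 1 1 3 0"/><path data-order="3" d="M275 500l33 33 1 3 2 0 30 30 4 1"/><path data-order="2" d="M258 485l6 4 2 5 4 1 5 5"/><path data-order="1" d="M51 477l-6-4-1 0-6-8 0-10 1-2 0-4 2-2 0-19-5-9 0-3-3-5 0-3-3-4 0-3-4-8-3-12-3-6-3-1"/><path data-order="1" d="M378 452l0 7 2 2 0 40-2 2 0 16-4 8 0 3-2 0-4 4"/><path data-order="1" d="M567 438l0-6-1-1 0-5-2-1 0-12 2-2 7 0 8-10 3-2 4 0 3-3 0-28"/><path data-order="1" d="M162 431l0 25 2 2 0 4-2 2 0 34 8 11"/><path data-order="1" d="M221 428l1 3 0 7 5 6 0 20 6 6 1 4 12 12 9 0 3-1"/><path data-order="1" d="M81 422l0 9 2 1 0 8 1 3 23 22 0 2 3 3 6 10 1 9 3 3 0 8 2 3 7 7 5 2 1-2 27 0 2-1 6 0"/><path data-order="1" d="M450 411l-1 8-12 12 0 1-3 3 0 3-2 2 0 6-1 1 0 3 3 6 0 21-14 17 0 25 2 3 6 6-2 3 0 11"/><path data-order="1" d="M476 354l3-1 9 0 1 1 3 0 6 3 5-4 0-5-3-4 0-5-2-1 0-5-1-1 0-14 3-6 0-4 10-9 36 0 15 10 8 2 1-2 3 0 18-18 0-3"/><path data-order="1" d="M150 317l-18-20-6-1-1-2-5 0-1-1-17 0-1 1-24 0-2 2-6 0-1 1-35 0-3-4"/><path data-order="1" d="M258 315l17 17 6 10 0 14-12 25 0 41-26 25-1 3 0 11 1 1 0 5 2 3 12 12 1 3"/><path data-order="1" d="M41 311l-6-6-2-6-3-3 0-3"/><path data-order="1" d="M359 294l9 9 1 3 0 3-1 2 1 21 8 6 4 0 6 3 8 0 6-3 3-3 3-8 4-4 0-2 5-4 0-2 18-18 0-12 1-3 14-13 3-6 9-9 6-3 30 0 1-2 3 0 6-3 5 0 4 3 5 0 13-7 50 0 7-6"/><path data-order="2" d="M30 293l2-6 7-8 2-3 0-7-2-2 0-4-3 0-1-2"/><path data-order="3" d="M35 261l-3-1-15 1"/><path data-order="2" d="M59 254l-2 1-9 2-7 4-6 0"/><path data-order="1" d="M374 218l9-5 3-3 3 0 6-3 10 0 2 2 6 0 1 1 11 0 9 6 22 0 2-1 4 0 2-2 4 0 2-1 7 1 3-1 32-32 1-3 0-6-1-1 0-5-5-7 0-18 5-9 0-3 4-6 2-6 3-5 0-45 1-3"/><path data-order="1" d="M98 209l-5 0-3 1-22 23-3 1-3 6 0 11-3 3"/><path data-order="1" d="M228 192l-4 6 0 3-3 5 0 4-2 3-10 15-3 6 0 3-2 2 2 4 4 5 0 12 3 6-1 3-6 6-3 1-6-1-12-6-11-9-6-2-1-1-11 0-4 3-3 0-12 6-17 0-6-3-24 0-7-6-5-2-4-4-11 0-3 3-1 0"/><path data-order="1" d="M329 165l3-1 6-6 1-3 0-17-4-9 0-19 6-11 0-13 1-2 0-6 2-1 0-18 3-6 6-6 1-3 0-24 2 0 3-3"/><path data-order="1" d="M63 149l-3 3-4 1 0 3-3 3-3 6-26 26 0 4-1 2 0 9-2 1 0 14-1 1 0 5-3 6"/><path data-order="1" d="M185 149l13-14 0-1 8-8 3-6 6-6 7 0 3 2 5-5 1-3 0-9 2-3 9-9 6-3 13-13 6-3 20 0 7 4 8 0 3-1 6-6 1 0 9-9 2-3 0-9-3-6 1-6 6-6 6-2 11-6 9 0 1-1 5 0"/><path data-order="1" d="M416 89l1 0 14-14 9 0 1 2 21 0 3-3 0-2 2 0 4-4 20 0 1-2 3 0 6-3 11-10 4-2 5-6"/><path data-order="1" d="M537 66l-9-1-1-2-5 0"/><path data-order="2" d="M522 63l0-3-1-1 0-14"/><path data-order="1" d="M159 57l0-9-10-10-2 0-3-3 0-2-9-9-3-7"/><path data-order="2" d="M521 45l3-4 0-24"/><path data-order="1" d="M38 39l-6-7 0-5-2-1-1-6-3-3-9 0"/><path data-order="2" d="M359 17l15 0"/>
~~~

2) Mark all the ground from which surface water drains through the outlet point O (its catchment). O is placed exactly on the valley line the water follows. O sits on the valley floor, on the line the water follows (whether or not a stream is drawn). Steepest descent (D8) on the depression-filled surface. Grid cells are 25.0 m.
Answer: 2.876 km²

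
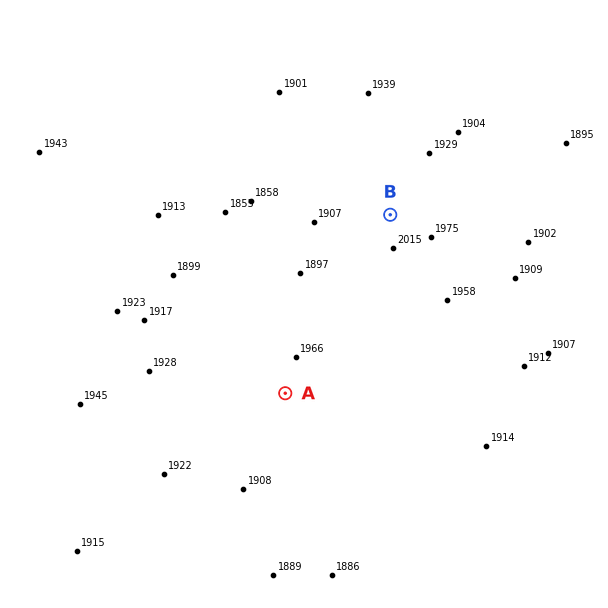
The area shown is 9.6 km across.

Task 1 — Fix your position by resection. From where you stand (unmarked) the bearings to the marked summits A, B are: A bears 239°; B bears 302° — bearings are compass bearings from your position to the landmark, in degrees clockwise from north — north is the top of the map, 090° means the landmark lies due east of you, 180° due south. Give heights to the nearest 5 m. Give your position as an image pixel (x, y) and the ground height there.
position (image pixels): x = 484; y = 274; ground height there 1920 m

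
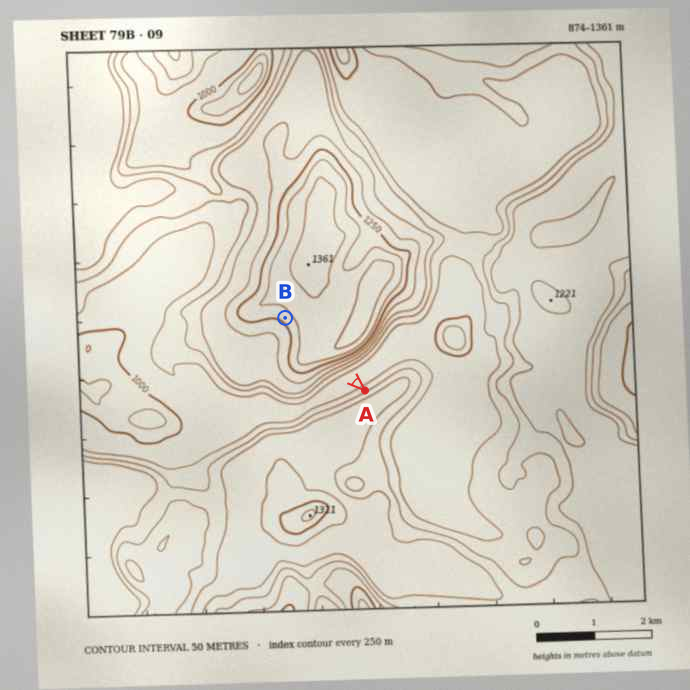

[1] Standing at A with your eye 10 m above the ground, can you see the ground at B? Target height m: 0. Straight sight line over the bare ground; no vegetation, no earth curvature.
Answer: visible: false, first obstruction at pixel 338 366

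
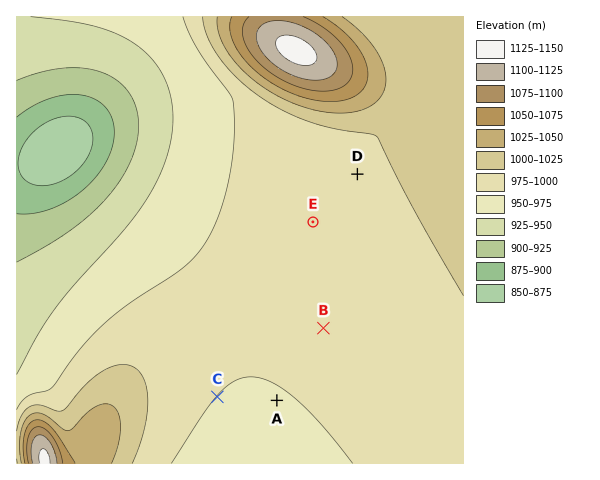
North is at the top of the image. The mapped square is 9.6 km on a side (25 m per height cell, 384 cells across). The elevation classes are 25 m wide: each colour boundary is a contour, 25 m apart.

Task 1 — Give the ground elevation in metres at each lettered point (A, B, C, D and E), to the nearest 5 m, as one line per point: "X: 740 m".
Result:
A: 975 m
B: 980 m
C: 975 m
D: 995 m
E: 985 m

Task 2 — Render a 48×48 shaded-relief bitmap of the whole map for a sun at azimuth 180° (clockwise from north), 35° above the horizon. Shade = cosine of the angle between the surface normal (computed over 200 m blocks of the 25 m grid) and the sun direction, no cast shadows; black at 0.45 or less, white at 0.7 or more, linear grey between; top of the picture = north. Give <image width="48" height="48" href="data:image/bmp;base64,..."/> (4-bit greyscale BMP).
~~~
<image width="48" height="48" href="data:image/bmp;base64,Qk32BAAAAAAAAHYAAAAoAAAAMAAAADAAAAABAAQAAAAAAIAEAAATCwAAEwsAABAAAAAAAAAAAAAAABEREQAiIiIAMzMzAERERABVVVUAZmZmAHd3dwCIiIgAmZmZAKqqqgC7u7sAzMzMAN3d3QDu7u4A////AHd1RWeIiIiIiIiIiIiIiIiIiIiIiIiIiHZkNWeIiIiIiIiIiIiIiIiIiIiIiIiIiFQxJGZ3iIiIiIiIiIiIiIiIiIiIiIiIiEIQJFZneIiIiIiIiIiIiIiIiIiIiIiIiDAANVVmd4iIiIiIiIiIiIiIiIiIiIiIiDABRVVmZ3iIiIiIiIiIiIiIiIiIiIiIiEIjVlVWZ3d4iIiIiIiIiIiIiIiIiIiIiFRFZmVWZnd3iIiIiIiIiIiIiIiIiIiIiGVWZmZmZnd3eIiIiIiIiIiIiIiIiIiIiHZmZmZmZnd3d4iIiIiIiIiIiIiIiIiIiHd3ZmZmZmd3d3iIiIiIiIiIiIiIiIiIiHd3dmZmZmd3d3eIiIiIiIiIiIiIiIiIiHd3d2ZmZmd3d3d4iIiIiIiIiIiIiIiIiHd3d3ZmZnd3d3d3iIiIiIiIiIiIiIiIiHd3d3dmZnd3d3d3eIiIiIiIiIiIiIiIiHd3d3d2Z3d3d3d3d4iIiIiIiIiIiIiIiHd3d3d3d3d3d3d3d3iIiIiIiIiIiIiIiHd3d3d3d3d3d3d3d3eIiIiIiIiIiIiIiHd3d3d3d3d3d3d3d3d4iIiIiIiIiIiIiHd3d3d3d3d3d3d3d3d4iIiIiIiIiIiIiHd3d3d3d3d3d3d3d3d3iIiIiIiIiIiIiHdmZ3d3d3d3d3d3d3d3eIiIiIiIiIiIiGZmZmZ3d3d3d3d3d3d3eIiIiIiIiIiIiGZmZmZnd3d3d3d3d3d3d4iIiIiIiIiIiGZmZmZmd3d3d3d3d3d3d4iIiIiIiIiIiGZmZmZmZ3d3d3d3d3d3d4iIiIiIiIiIiGZlVmZmZnd3d3d3d3d3d3iIiIiIiIiIiGZVVVZmZnd3d3d3d3d3d3iIiIiIiIiIiGVVVVVmZmd3d3d3d3d3d3iIiIiIiIiIiGZVVVVmZmd3d3d3d3d3d3iIiIiIiIiIiGZlVVVWZmd3d3d3d3d3d3iIiIiIiIiIiHdmVVVmZmd3d3d3d3d3d3iIiIiIiIiIiId3ZmZmZnd3d3d3d3d3d3iIiIiIiIiIiIiId3ZmZ3d3d3d3d3d3d3iIiIiIiIiIiJmZiId3d3d3d3d3d3d3d4iIiIiIiIiIiJmZmZiId3d3d3d3d3d3iIiZmZmIiIiIiJmqqpmYiId3d3d3d3eIiaqruqqYiIiIiJmqqqmZiIiId3d3d4iZq7zMy7qZiIiIiJmqqqqZmIiIiId3iImrzN3cy7qZiIiIiJmaqqqZmYiIiIiIiavM3d3cy6qYiIiIiJmZqqqZmYiIiIiImrzN3d3MupmIiIiIiJmZmZmZmYiIiIiJq8zd3cy6qYh3d4iIiJmZmZmZmYiIiIiau8zMy7qZh3dnd4iIiImZmZmZmYiIiImau7u7qph3ZmZmd4iIiIiJmZmZmIiIiImaqqqZh3ZVRFVmd4iIiIiIiZmZiIiIiImZmZh3ZUQzNEVneIiIiIiIiIiIiIiIiIiIh3ZVQzIiM0VniIiIiIiIiIiIiIiIiIiId2VEMiIiM0Z3iIiIiA=="/>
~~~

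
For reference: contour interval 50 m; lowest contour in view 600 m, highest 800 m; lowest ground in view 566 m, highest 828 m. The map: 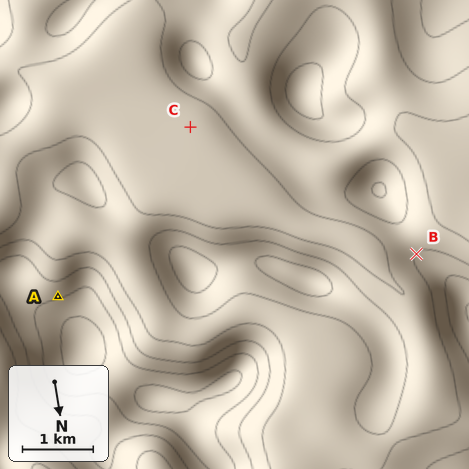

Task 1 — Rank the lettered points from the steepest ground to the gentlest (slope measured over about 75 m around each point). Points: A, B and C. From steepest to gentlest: A B C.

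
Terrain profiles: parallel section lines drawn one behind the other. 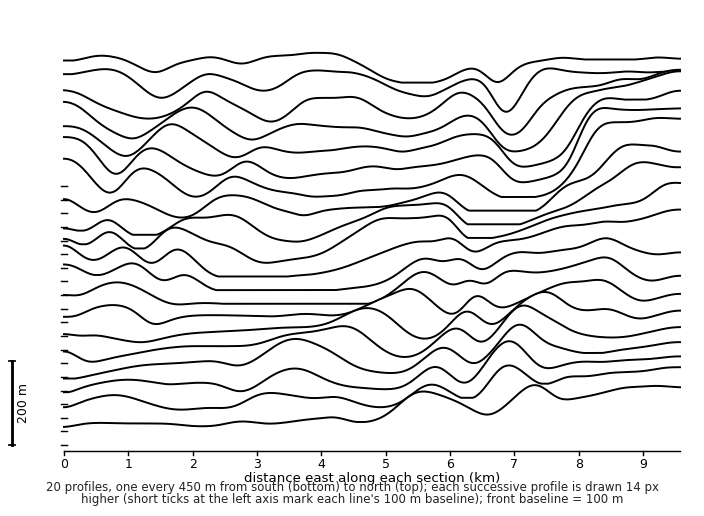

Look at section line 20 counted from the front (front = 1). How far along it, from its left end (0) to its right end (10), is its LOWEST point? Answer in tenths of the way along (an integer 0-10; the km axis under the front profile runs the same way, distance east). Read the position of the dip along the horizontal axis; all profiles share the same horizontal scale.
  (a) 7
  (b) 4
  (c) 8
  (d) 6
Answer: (d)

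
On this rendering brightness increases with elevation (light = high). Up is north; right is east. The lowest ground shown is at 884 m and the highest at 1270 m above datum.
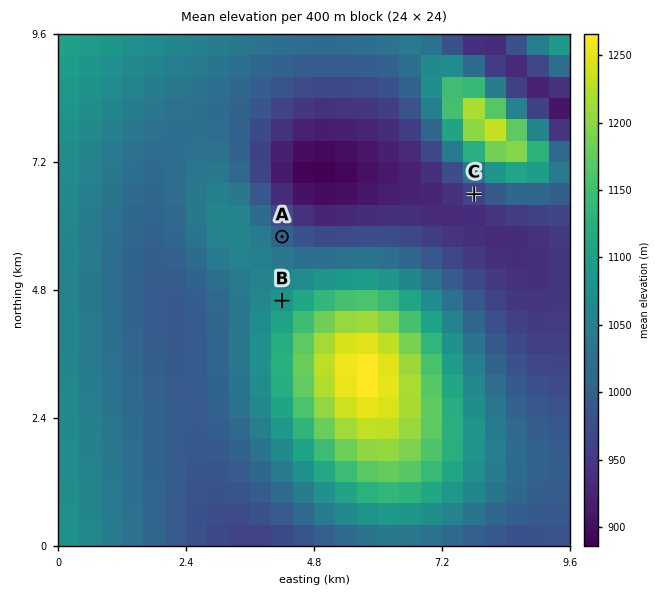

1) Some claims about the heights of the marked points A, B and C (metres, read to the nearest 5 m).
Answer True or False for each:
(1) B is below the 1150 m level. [True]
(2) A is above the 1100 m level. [False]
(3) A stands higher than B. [False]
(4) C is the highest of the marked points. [False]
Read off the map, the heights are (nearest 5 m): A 1010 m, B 1085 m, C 960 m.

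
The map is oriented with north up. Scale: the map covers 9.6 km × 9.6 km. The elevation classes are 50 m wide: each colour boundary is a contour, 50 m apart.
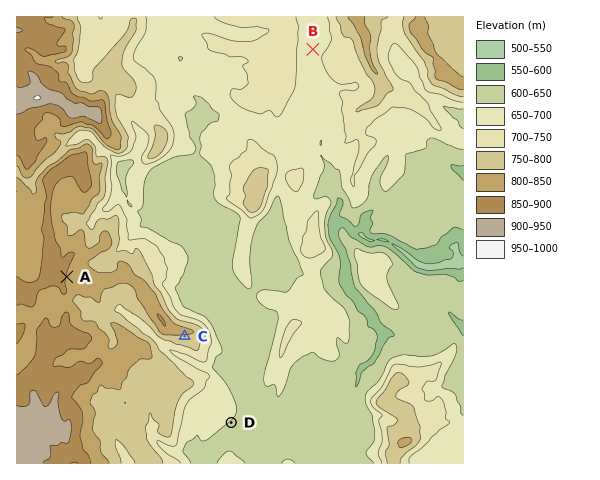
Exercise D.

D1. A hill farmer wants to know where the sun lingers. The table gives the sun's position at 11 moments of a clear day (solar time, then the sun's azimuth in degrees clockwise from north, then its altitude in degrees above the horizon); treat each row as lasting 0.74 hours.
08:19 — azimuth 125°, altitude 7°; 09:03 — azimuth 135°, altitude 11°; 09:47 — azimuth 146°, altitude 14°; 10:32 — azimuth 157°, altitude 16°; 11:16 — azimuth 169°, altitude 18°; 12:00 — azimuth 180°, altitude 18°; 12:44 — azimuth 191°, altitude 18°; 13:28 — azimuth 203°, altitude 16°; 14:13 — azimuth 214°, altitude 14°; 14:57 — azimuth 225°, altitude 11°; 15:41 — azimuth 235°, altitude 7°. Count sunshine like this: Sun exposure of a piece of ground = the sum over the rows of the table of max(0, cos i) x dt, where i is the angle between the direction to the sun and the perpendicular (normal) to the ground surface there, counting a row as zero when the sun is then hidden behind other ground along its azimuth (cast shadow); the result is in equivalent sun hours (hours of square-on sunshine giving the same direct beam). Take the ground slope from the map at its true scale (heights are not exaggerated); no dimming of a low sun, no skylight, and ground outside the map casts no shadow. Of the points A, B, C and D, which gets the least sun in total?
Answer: B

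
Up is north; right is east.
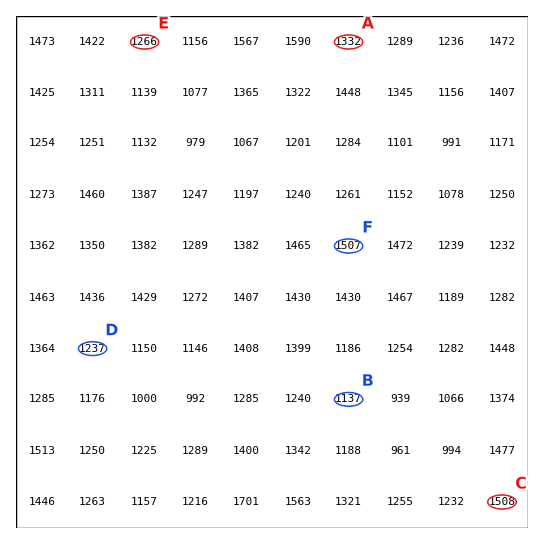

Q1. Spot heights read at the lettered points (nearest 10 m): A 1330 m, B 1140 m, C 1510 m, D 1240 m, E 1270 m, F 1510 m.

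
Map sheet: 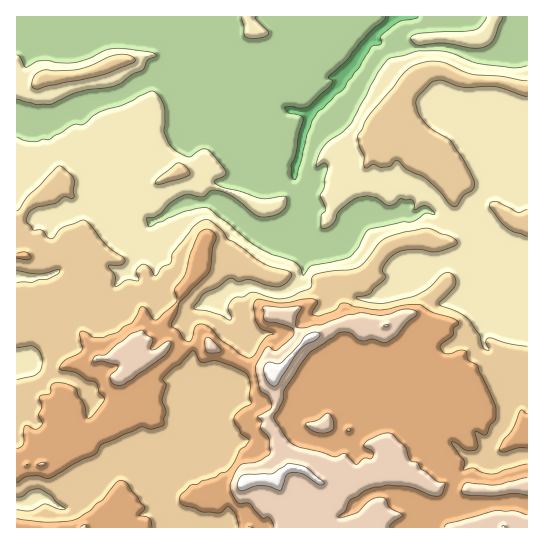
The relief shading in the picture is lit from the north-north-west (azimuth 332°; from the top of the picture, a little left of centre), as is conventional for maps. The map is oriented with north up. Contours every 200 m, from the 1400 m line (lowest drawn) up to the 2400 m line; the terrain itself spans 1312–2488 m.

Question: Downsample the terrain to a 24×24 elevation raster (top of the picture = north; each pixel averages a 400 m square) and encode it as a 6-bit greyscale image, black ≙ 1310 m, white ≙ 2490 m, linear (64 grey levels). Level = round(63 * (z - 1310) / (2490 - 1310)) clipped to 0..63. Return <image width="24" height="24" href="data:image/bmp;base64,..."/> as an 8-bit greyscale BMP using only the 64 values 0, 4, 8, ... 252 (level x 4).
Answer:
<image width="24" height="24" href="data:image/bmp;base64,Qk12BgAAAAAAADYEAAAoAAAAGAAAABgAAAABAAgAAAAAAEACAAATCwAAEwsAAAABAAAAAAAAAAAAAAEBAQACAgIAAwMDAAQEBAAFBQUABgYGAAcHBwAICAgACQkJAAoKCgALCwsADAwMAA0NDQAODg4ADw8PABAQEAAREREAEhISABMTEwAUFBQAFRUVABYWFgAXFxcAGBgYABkZGQAaGhoAGxsbABwcHAAdHR0AHh4eAB8fHwAgICAAISEhACIiIgAjIyMAJCQkACUlJQAmJiYAJycnACgoKAApKSkAKioqACsrKwAsLCwALS0tAC4uLgAvLy8AMDAwADExMQAyMjIAMzMzADQ0NAA1NTUANjY2ADc3NwA4ODgAOTk5ADo6OgA7OzsAPDw8AD09PQA+Pj4APz8/AEBAQABBQUEAQkJCAENDQwBEREQARUVFAEZGRgBHR0cASEhIAElJSQBKSkoAS0tLAExMTABNTU0ATk5OAE9PTwBQUFAAUVFRAFJSUgBTU1MAVFRUAFVVVQBWVlYAV1dXAFhYWABZWVkAWlpaAFtbWwBcXFwAXV1dAF5eXgBfX18AYGBgAGFhYQBiYmIAY2NjAGRkZABlZWUAZmZmAGdnZwBoaGgAaWlpAGpqagBra2sAbGxsAG1tbQBubm4Ab29vAHBwcABxcXEAcnJyAHNzcwB0dHQAdXV1AHZ2dgB3d3cAeHh4AHl5eQB6enoAe3t7AHx8fAB9fX0Afn5+AH9/fwCAgIAAgYGBAIKCggCDg4MAhISEAIWFhQCGhoYAh4eHAIiIiACJiYkAioqKAIuLiwCMjIwAjY2NAI6OjgCPj48AkJCQAJGRkQCSkpIAk5OTAJSUlACVlZUAlpaWAJeXlwCYmJgAmZmZAJqamgCbm5sAnJycAJ2dnQCenp4An5+fAKCgoAChoaEAoqKiAKOjowCkpKQApaWlAKampgCnp6cAqKioAKmpqQCqqqoAq6urAKysrACtra0Arq6uAK+vrwCwsLAAsbGxALKysgCzs7MAtLS0ALW1tQC2trYAt7e3ALi4uAC5ubkAurq6ALu7uwC8vLwAvb29AL6+vgC/v78AwMDAAMHBwQDCwsIAw8PDAMTExADFxcUAxsbGAMfHxwDIyMgAycnJAMrKygDLy8sAzMzMAM3NzQDOzs4Az8/PANDQ0ADR0dEA0tLSANPT0wDU1NQA1dXVANbW1gDX19cA2NjYANnZ2QDa2toA29vbANzc3ADd3d0A3t7eAN/f3wDg4OAA4eHhAOLi4gDj4+MA5OTkAOXl5QDm5uYA5+fnAOjo6ADp6ekA6urqAOvr6wDs7OwA7e3tAO7u7gDv7+8A8PDwAPHx8QDy8vIA8/PzAPT09AD19fUA9vb2APf39wD4+PgA+fn5APr6+gD7+/sA/Pz8AP39/QD+/v4A////AIiEiKiknIyEjJCgvNTIwMDEwListLzQzGRoeHigmIiQnKTM1ODU0MTAuLS4rLy8vKCciHB4eICEjJTQ5Ojk3MzEyMi8rKCcrKSwrJR0cHB0eHiUtNTIwLy8zLysoIyMkJSgrJygkIR4dHSQuMC8wLiwuKCcoJiIlIicqJSkrKiAdHiUtLiotLConJigoKCQiICQlJCorKSAdHSAvMigpKSgmJygpKCMeGh0lKy8yLSUhIiY1OiwoKCgnKCkpJR8gGhsgKC4zMCspLCEoMTctKiwsKCgkIBwcHBwhIiIpKiQjHhwnLy8xMjY2LSokGRQWHx4hHx0hISMbGhwnJyghIyAgJSAZFRYXGxwfHxwcHSMlGxoaGhYcHh4YFxoaFRQUIR4fIBsXGB0qIB0ZEw0PExsaFxcVExQWHhseHRYSExglIRUNCwoMCxMbHR4ZExYZGhgYFxISEBEXEwwPDwsPDAwOEBMVFBkbGRsaFBESFRAQDg8PDgoQEg8RERUbFxkZExkaFBESFxoVEA0LCAkQFhcXGB0dGhcXEhMVEhESExMQDgoJCAcQFRscHh8bGRcZDg4REhMTEwoKCgkJCAYMEx0gHxsZGBgYDA0ODxEUFAoJCQkIBgUHDBcfHBkYFxcXFhcTEA4NDgkJCQgICAgFBxAZHRkZGRkbExgXGhsUCwsMCwkJCAgIAwoSGhwaFRQSCQkKCxAPDAoJCgsLCgoLCQQLDxEQEA4OBwgJCAgICAkLDA8PDAsMDQkFCw0ODxAOA=="/>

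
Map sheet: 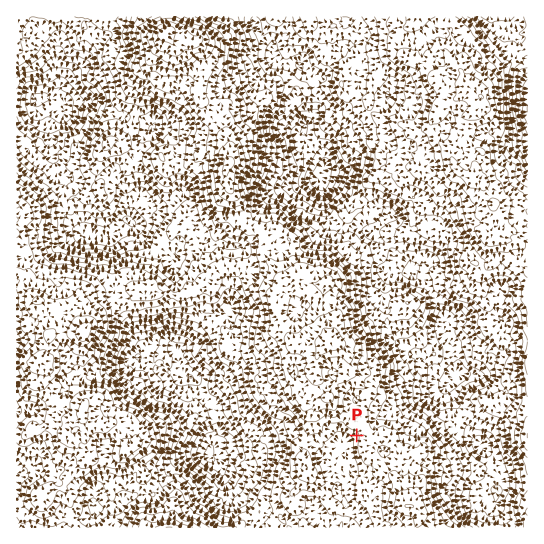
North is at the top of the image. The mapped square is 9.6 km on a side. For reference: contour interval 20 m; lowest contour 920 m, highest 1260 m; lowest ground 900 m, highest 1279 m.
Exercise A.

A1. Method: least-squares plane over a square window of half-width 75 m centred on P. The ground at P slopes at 7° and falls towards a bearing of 246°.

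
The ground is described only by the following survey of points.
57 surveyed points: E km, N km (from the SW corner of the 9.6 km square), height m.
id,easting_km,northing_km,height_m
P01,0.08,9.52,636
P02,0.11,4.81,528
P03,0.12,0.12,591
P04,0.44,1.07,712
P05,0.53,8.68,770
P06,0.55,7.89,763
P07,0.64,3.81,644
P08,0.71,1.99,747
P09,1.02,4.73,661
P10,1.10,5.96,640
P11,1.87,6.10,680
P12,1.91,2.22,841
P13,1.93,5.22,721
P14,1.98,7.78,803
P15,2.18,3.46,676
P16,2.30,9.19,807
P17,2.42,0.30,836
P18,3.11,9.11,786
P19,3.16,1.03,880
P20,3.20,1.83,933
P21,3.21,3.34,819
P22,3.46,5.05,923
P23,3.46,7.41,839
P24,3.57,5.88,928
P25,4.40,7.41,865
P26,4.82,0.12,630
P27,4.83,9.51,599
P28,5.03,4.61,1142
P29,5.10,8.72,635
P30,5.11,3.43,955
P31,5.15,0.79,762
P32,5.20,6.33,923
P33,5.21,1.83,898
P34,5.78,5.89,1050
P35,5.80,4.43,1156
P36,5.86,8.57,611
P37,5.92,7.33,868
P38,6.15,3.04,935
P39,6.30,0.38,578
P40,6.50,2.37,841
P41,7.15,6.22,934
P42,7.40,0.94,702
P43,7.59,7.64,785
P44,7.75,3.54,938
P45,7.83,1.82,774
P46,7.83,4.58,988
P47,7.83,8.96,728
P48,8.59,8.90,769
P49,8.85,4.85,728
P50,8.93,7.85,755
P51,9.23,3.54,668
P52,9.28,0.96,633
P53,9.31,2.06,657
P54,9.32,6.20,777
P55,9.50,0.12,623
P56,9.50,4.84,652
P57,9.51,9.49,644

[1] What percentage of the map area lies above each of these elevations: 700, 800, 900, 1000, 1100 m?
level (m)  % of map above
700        76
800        45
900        22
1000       9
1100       4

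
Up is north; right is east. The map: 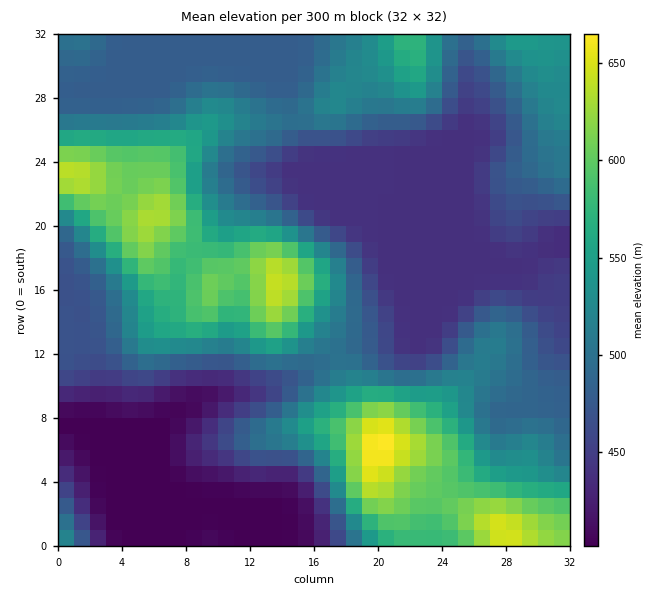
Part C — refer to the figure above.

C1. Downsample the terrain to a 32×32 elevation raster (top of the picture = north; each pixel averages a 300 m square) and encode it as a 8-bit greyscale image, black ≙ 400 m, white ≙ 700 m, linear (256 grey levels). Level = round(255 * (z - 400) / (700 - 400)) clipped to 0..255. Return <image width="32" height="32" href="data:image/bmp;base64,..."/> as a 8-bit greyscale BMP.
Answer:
<image width="32" height="32" href="data:image/bmp;base64,Qk02CAAAAAAAADYEAAAoAAAAIAAAACAAAAABAAgAAAAAAAAEAAATCwAAEwsAAAABAAAAAAAAAAAAAAEBAQACAgIAAwMDAAQEBAAFBQUABgYGAAcHBwAICAgACQkJAAoKCgALCwsADAwMAA0NDQAODg4ADw8PABAQEAAREREAEhISABMTEwAUFBQAFRUVABYWFgAXFxcAGBgYABkZGQAaGhoAGxsbABwcHAAdHR0AHh4eAB8fHwAgICAAISEhACIiIgAjIyMAJCQkACUlJQAmJiYAJycnACgoKAApKSkAKioqACsrKwAsLCwALS0tAC4uLgAvLy8AMDAwADExMQAyMjIAMzMzADQ0NAA1NTUANjY2ADc3NwA4ODgAOTk5ADo6OgA7OzsAPDw8AD09PQA+Pj4APz8/AEBAQABBQUEAQkJCAENDQwBEREQARUVFAEZGRgBHR0cASEhIAElJSQBKSkoAS0tLAExMTABNTU0ATk5OAE9PTwBQUFAAUVFRAFJSUgBTU1MAVFRUAFVVVQBWVlYAV1dXAFhYWABZWVkAWlpaAFtbWwBcXFwAXV1dAF5eXgBfX18AYGBgAGFhYQBiYmIAY2NjAGRkZABlZWUAZmZmAGdnZwBoaGgAaWlpAGpqagBra2sAbGxsAG1tbQBubm4Ab29vAHBwcABxcXEAcnJyAHNzcwB0dHQAdXV1AHZ2dgB3d3cAeHh4AHl5eQB6enoAe3t7AHx8fAB9fX0Afn5+AH9/fwCAgIAAgYGBAIKCggCDg4MAhISEAIWFhQCGhoYAh4eHAIiIiACJiYkAioqKAIuLiwCMjIwAjY2NAI6OjgCPj48AkJCQAJGRkQCSkpIAk5OTAJSUlACVlZUAlpaWAJeXlwCYmJgAmZmZAJqamgCbm5sAnJycAJ2dnQCenp4An5+fAKCgoAChoaEAoqKiAKOjowCkpKQApaWlAKampgCnp6cAqKioAKmpqQCqqqoAq6urAKysrACtra0Arq6uAK+vrwCwsLAAsbGxALKysgCzs7MAtLS0ALW1tQC2trYAt7e3ALi4uAC5ubkAurq6ALu7uwC8vLwAvb29AL6+vgC/v78AwMDAAMHBwQDCwsIAw8PDAMTExADFxcUAxsbGAMfHxwDIyMgAycnJAMrKygDLy8sAzMzMAM3NzQDOzs4Az8/PANDQ0ADR0dEA0tLSANPT0wDU1NQA1dXVANbW1gDX19cA2NjYANnZ2QDa2toA29vbANzc3ADd3d0A3t7eAN/f3wDg4OAA4eHhAOLi4gDj4+MA5OTkAOXl5QDm5uYA5+fnAOjo6ADp6ekA6urqAOvr6wDs7OwA7e3tAO7u7gDv7+8A8PDwAPHx8QDy8vIA8/PzAPT09AD19fUA9vb2APf39wD4+PgA+fn5APr6+gD7+/sA/Pz8AP39/QD+/v4A////AGY/GAUCAgICBAYEAgICAwcWM1h6kJmZmJupv9HSxr24VS4OAgICAgICAwICAgIDCBk8bJKkpJ6cpLXI087BuLJBHwYCAgICAgICAgICAgQLI1KMsriwqKertLy+t66opC8VBAICAgICAwMEBgcGCBQ1barJxbatqqejoJyUjoqHHg4DAgICAgUKDREXGhgYKEt/uNfQvrKrpZqKf3p4cGkRBwICAgICChUdJTI6OTpLZo293d3PwbSplnttb3FmWQgDAgICAgIKGCY1RVNZYXKFncHe4dTEtKSKal1iaGBTAwICAgICAgcQHzFCUF1tgZGhutPXxrOikXhbT1JWU0wIBgYICgkGBQcQHis3RVlwgo+htrutnZGBalVLSktJRxwYFRcbGRIMCQsSHCUxQVZpdoKMi4N+fnhpWVFOS0hHMS0pKjAzKyIeHB4mLzU9SFVgZmJYU1RcZGVfV1FKRUQ6ODU6SFNORkM/PkZRVVFPUlZVSTowLjZJWmBbUkc+Ozs6O0VccHFsamRfZ3mBdGJZVU5CMiMhIzZPXl9VRTgyOzo9TGZ9hoiNiHyBmqeXeWVZTkExIiEhKkFUW1NDNS46Oj5PaIGNkqCklJWwwLGPc2BPPi0hISEiLkBKRDcvLDo6QFJtiJKTo6+joLjLwqOCZ044JiEhISEiLDMvKioqOTxGXXuXnJWhsKqmuM3Jr45sSzEiISEhISEhIyIjKCo7QlVylKqkl5ynqKq7ysKmhWNDKiEhISEhISEhISElJkBSb46rt6ucmpmXoK+zpIVnTTYkISEhISEhISIkIyAfTGiMpLjAtqqcioCFioV0WkIxJSEhISEhISEiKi4pIh9rh6KtucXEtpt+bWdiWEg0JiEhISEhISEhISMwNDAsK5yss6+zvsKxjXBeUUc9LiIhISEhISEhISEhJTQ6ODo+wsW+sq+ztaSAYlFCNy4kISEhISEhISEhISEoOkFDSlDKyL6yra6voYBfSjwxKSIhISEhISEhISEhISg6Rk1VWrW0rqelp6aeiGpTSEA3KiMiIyEhISEhISEhIzJDUFhbiIqJhoaJioqGeGVaVU9DOzs6MywqKSUiISEhKz5QXF9bXV1cXV9ianZ7cWVeWFNUWllQR0REQDUoIiQwQVVjaEdHRkZHSEtUYm1pYFdQTldmaWJbWmBhUTcpLTpKXGhrRUREREREREhRV1VOSUVFTmBpZ2VodHlkQS4zQlNka2tHRkREREREREVHRkRERERIVmRpa3KBiHBIMzpMXmxwbU1OSUREREREREREREREREVRX2dteYuQdU88Rl1tdHRyVFZORERERERERERERERERU9bY21+kpJ1VEdVbXt6dnY="/>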